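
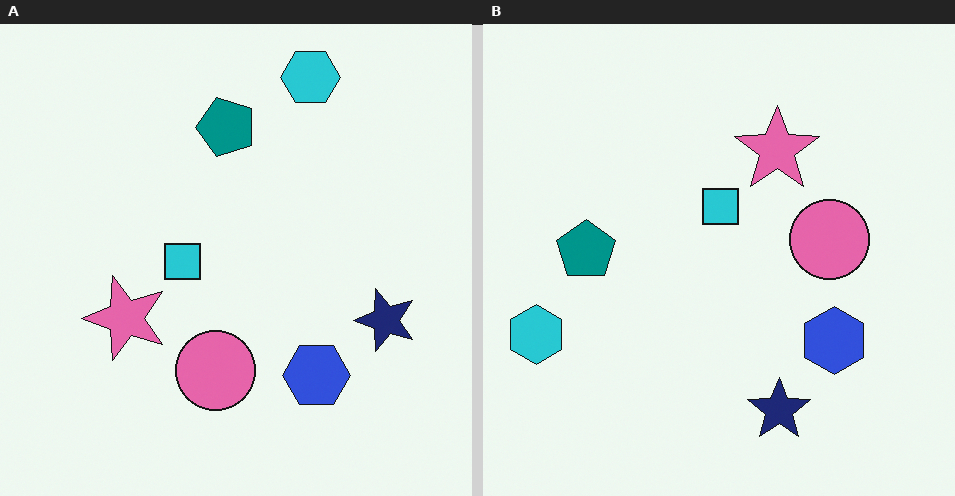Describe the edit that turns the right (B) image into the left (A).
This is the original image transposed (reflected across the top-left ↔ bottom-right diagonal).

Shapes have swapped their row and column positions — what was in the top-right is now in the bottom-left — a diagonal reflection.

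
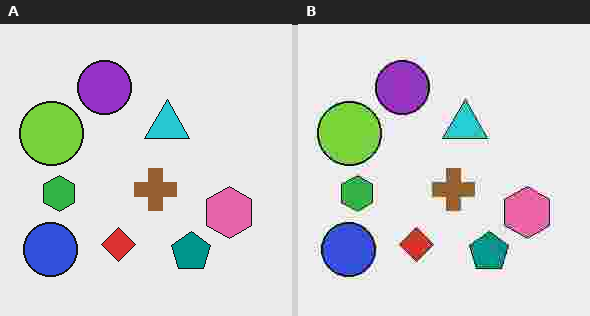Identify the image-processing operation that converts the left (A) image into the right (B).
The transformation is: heavily JPEG-compressed with obvious blocking artifacts.

Blocky 8×8 compression artifacts appear around shape edges and the flat background shows ringing — characteristic JPEG degradation.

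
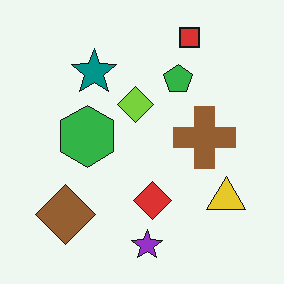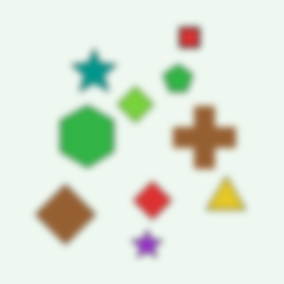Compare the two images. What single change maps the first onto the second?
The image was moderately blurred.

Shape edges and outlines are uniformly softened across the whole image.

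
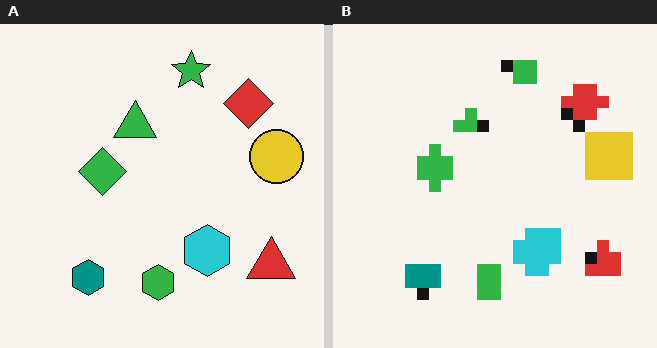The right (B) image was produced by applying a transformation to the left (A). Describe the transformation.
It was coarsely pixelated.

Shapes are reduced to large square blocks; fine edges and outlines are lost — a downscale-then-upscale (mosaic) effect.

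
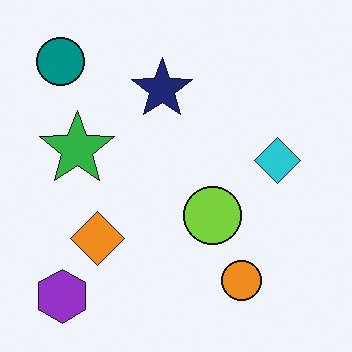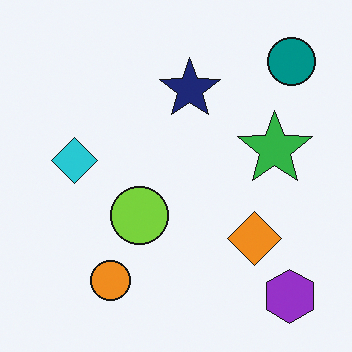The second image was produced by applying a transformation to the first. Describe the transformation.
It was flipped horizontally (left ↔ right).

The teal circle is in the top-left of the first image and the top-right of the second — shapes on opposite sides of the vertical midline have swapped in a mirror flip.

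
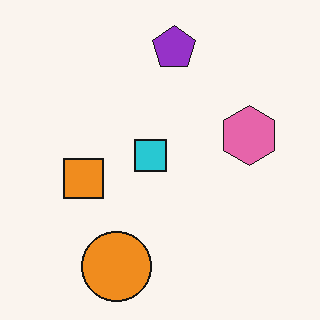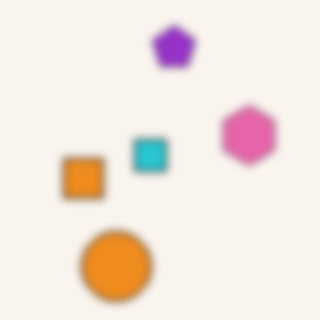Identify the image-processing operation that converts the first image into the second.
It was moderately blurred.

Shape edges and outlines are uniformly softened across the whole image.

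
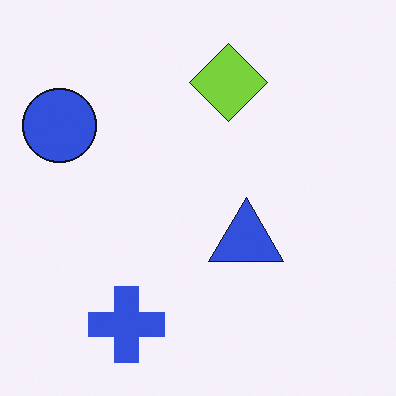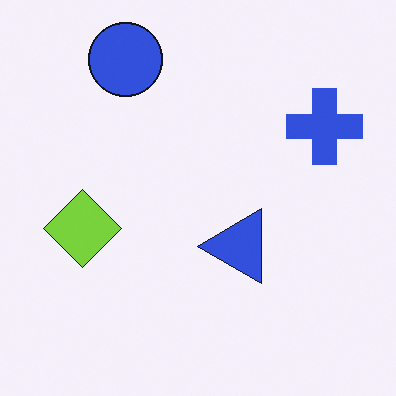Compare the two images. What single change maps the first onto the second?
Transposed (reflected across the top-left ↔ bottom-right diagonal).

Shapes have swapped their row and column positions — what was in the top-right is now in the bottom-left — a diagonal reflection.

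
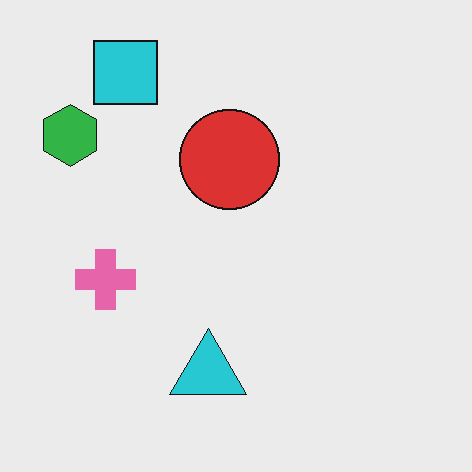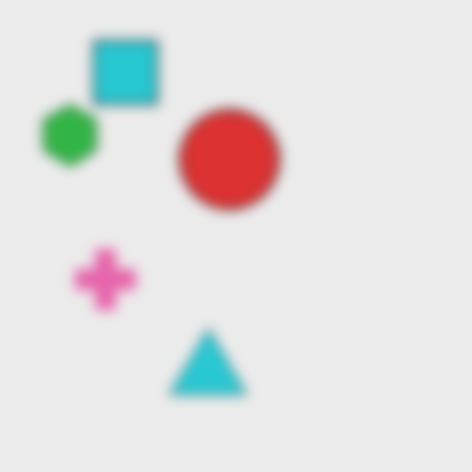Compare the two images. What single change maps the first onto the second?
The image was heavily blurred.

Shape edges and outlines are uniformly softened across the whole image.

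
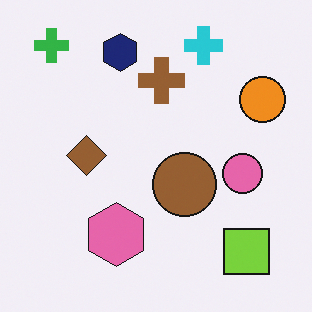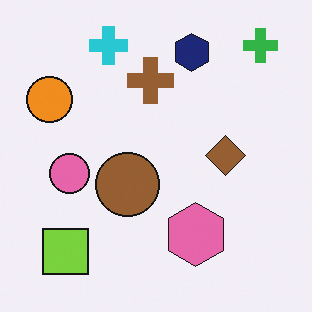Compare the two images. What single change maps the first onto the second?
It was flipped horizontally (left ↔ right).

The orange circle is in the top-right of the first image and the top-left of the second — shapes on opposite sides of the vertical midline have swapped in a mirror flip.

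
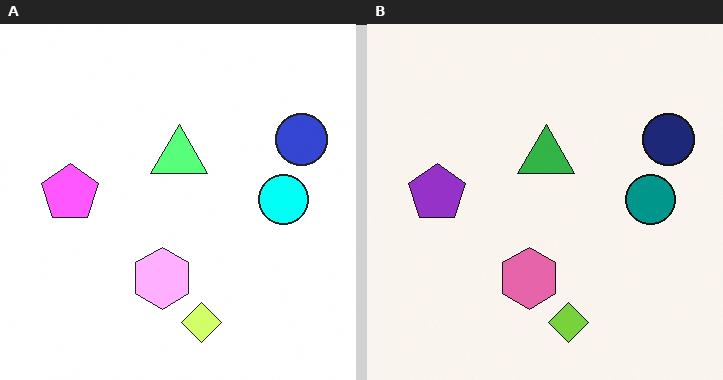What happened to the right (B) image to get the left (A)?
This is the original image brightened a lot.

Every pixel — background and shapes alike — is uniformly brightened.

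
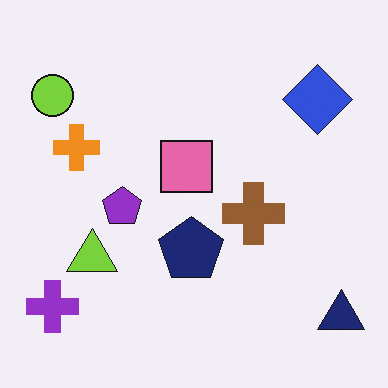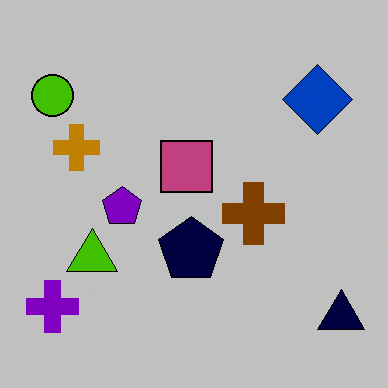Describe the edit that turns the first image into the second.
The second image is the first heavily posterized to just a handful of flat colors.

Each flat color has snapped to a coarser quantized level — most visibly, the near-white background has dropped to a flat grey.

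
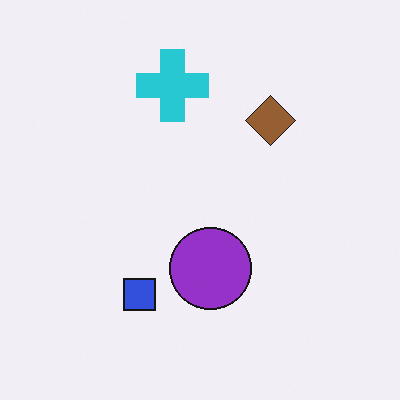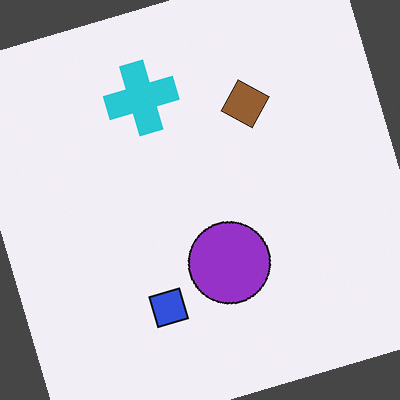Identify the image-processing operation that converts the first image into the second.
This is the original image rotated counter-clockwise by a clearly visible amount.

Every shape is tilted by the same angle and the image corners show triangular fill wedges — a whole-image rotation by a non-right angle.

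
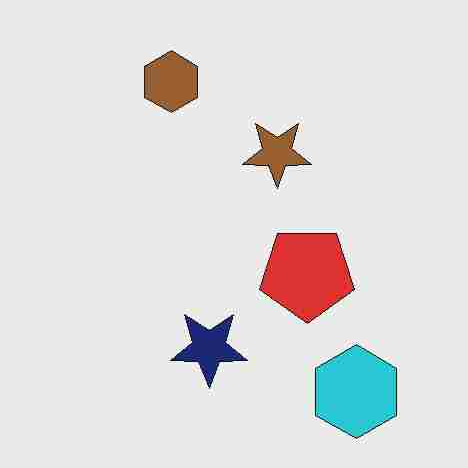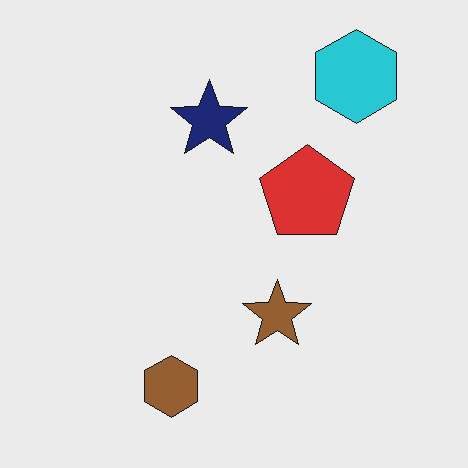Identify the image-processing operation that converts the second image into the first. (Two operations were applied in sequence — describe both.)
It was heavily JPEG-compressed with obvious blocking artifacts, then flipped vertically (top ↔ bottom).

Blocky 8×8 compression artifacts appear around shape edges and the flat background shows ringing — characteristic JPEG degradation. The cyan hexagon is in the top-right of the second image and the bottom-right of the first — shapes on opposite sides of the horizontal midline have swapped in a mirror flip.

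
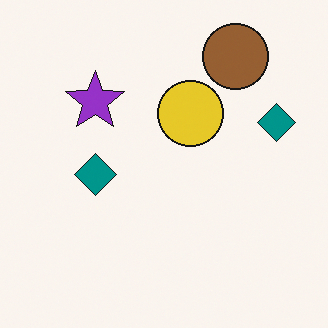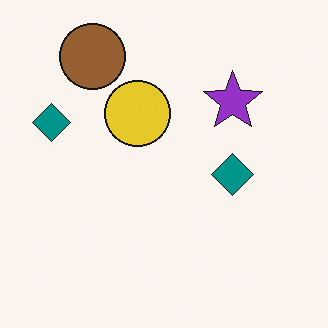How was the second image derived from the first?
Flipped horizontally (left ↔ right).

The brown circle is in the top-right of the first image and the top-left of the second — shapes on opposite sides of the vertical midline have swapped in a mirror flip.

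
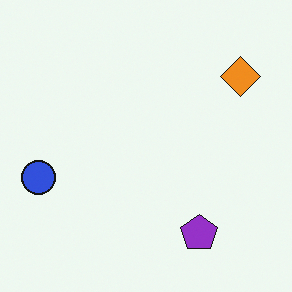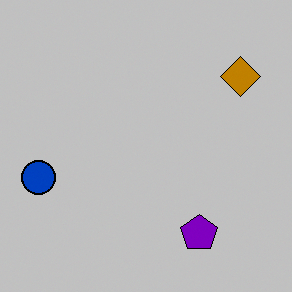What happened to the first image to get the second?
This is the original image heavily posterized to just a handful of flat colors.

Each flat color has snapped to a coarser quantized level — most visibly, the near-white background has dropped to a flat grey.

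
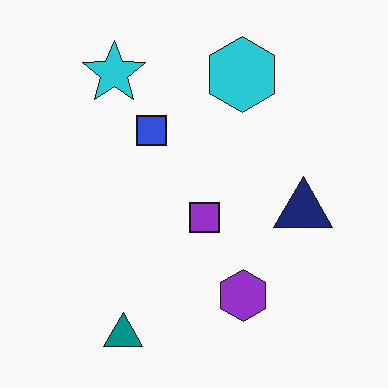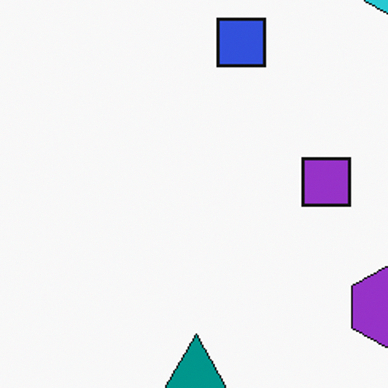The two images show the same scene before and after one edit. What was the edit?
This is the original image cropped slightly and scaled back up.

The visible shapes are larger and the field of view is narrower; shapes near the original edges may be partly or wholly outside the frame — a crop-and-rescale.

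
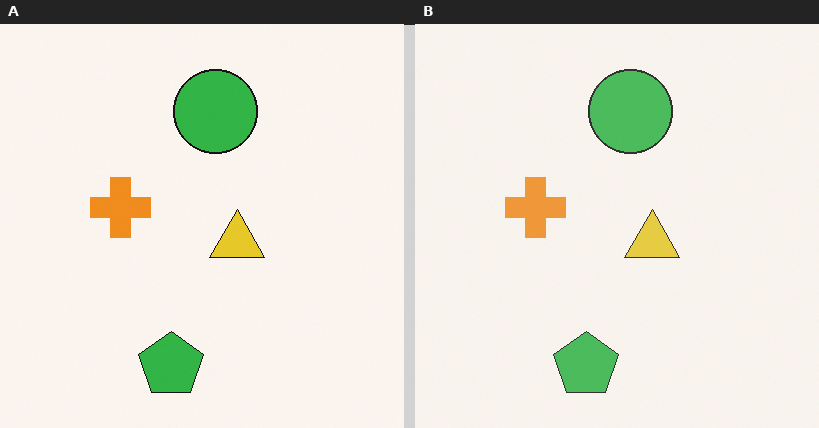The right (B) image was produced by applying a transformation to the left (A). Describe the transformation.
The image was given slightly reduced contrast.

Tones are pushed toward mid-grey across the whole image — a global contrast change.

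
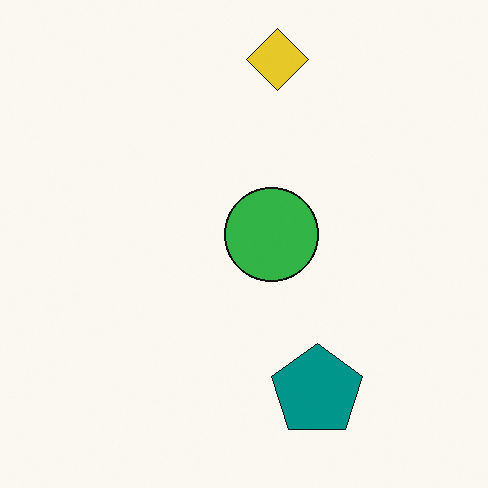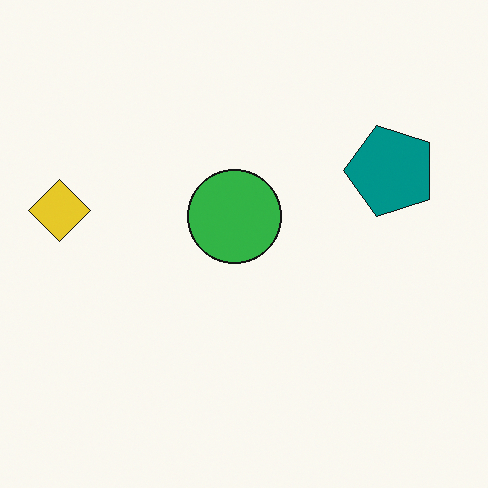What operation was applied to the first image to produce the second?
It was rotated 90° counter-clockwise.

The yellow diamond sits in the top of the first image and the left of the second — consistent with a whole-image 90° counter-clockwise rotation.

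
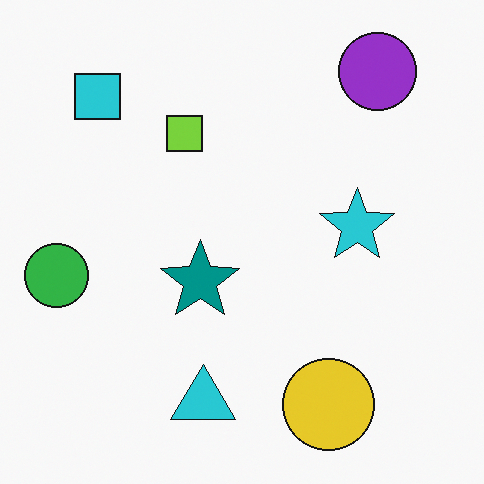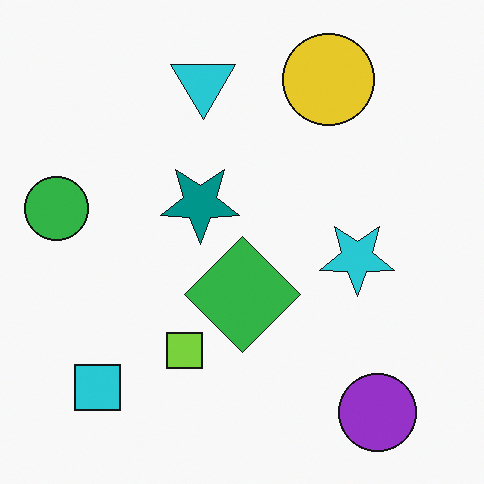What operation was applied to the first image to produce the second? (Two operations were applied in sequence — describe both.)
The transformation is: flipped vertically (top ↔ bottom), then overlaid with an additional green diamond.

The purple circle is in the top-right of the first image and the bottom-right of the second — shapes on opposite sides of the horizontal midline have swapped in a mirror flip. A green diamond appears in the second image that is absent from the first.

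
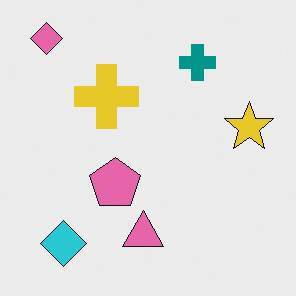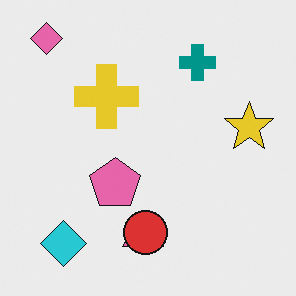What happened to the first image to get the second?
Overlaid with an additional red circle.

A red circle appears in the second image that is absent from the first.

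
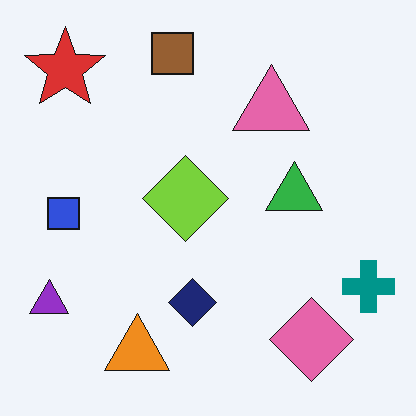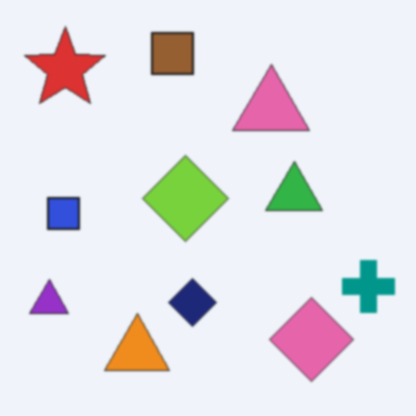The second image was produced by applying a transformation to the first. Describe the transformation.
The image was slightly softened.

Shape edges and outlines are uniformly softened across the whole image.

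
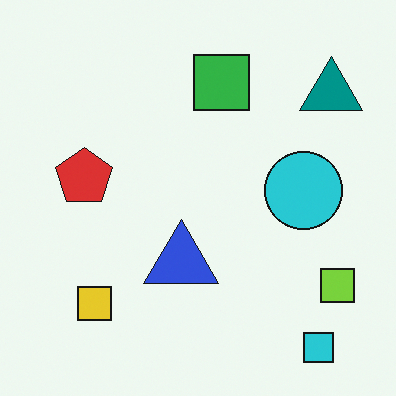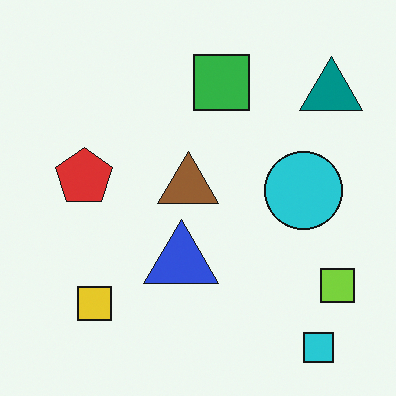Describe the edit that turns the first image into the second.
The transformation is: overlaid with an additional brown triangle.

A brown triangle appears in the second image that is absent from the first.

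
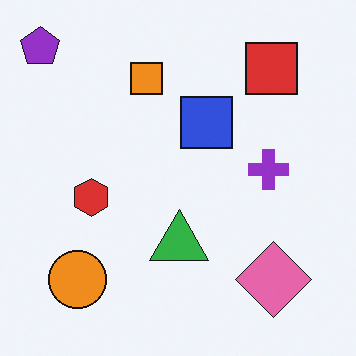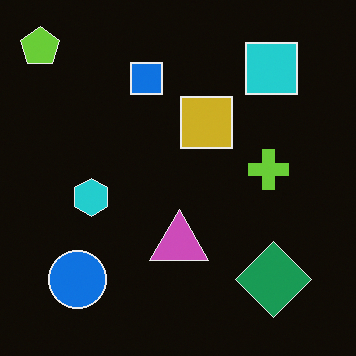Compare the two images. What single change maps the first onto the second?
Color-inverted (negative).

The light background has become dark and every shape's color is its complement — a photographic negative.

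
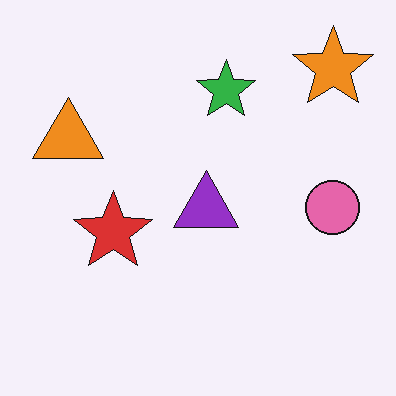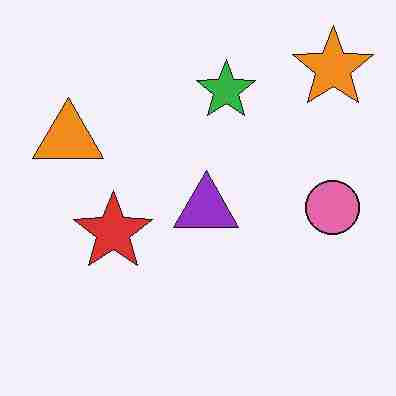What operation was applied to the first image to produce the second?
The second image is the first heavily JPEG-compressed with obvious blocking artifacts.

Blocky 8×8 compression artifacts appear around shape edges and the flat background shows ringing — characteristic JPEG degradation.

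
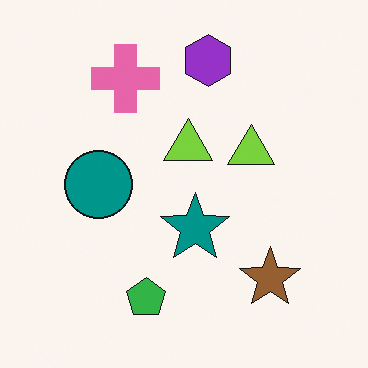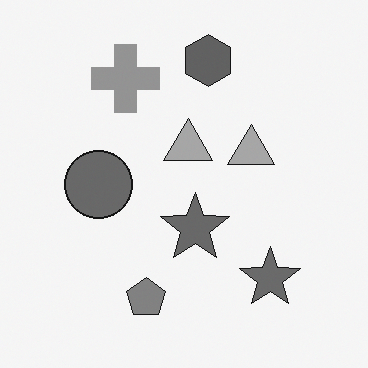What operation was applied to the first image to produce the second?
Converted to grayscale.

All color is removed — every shape is now a shade of grey.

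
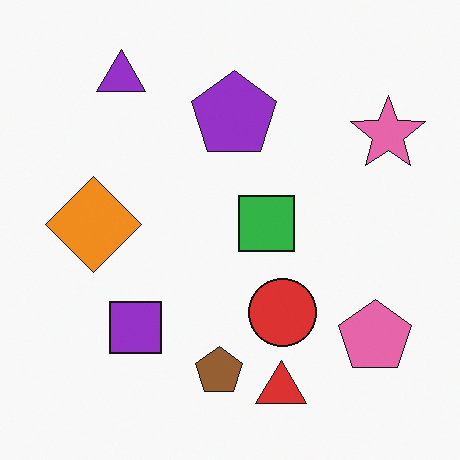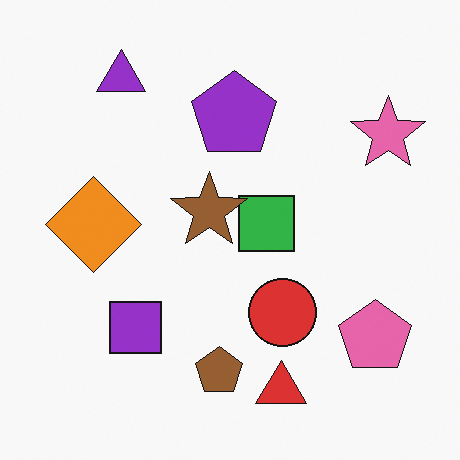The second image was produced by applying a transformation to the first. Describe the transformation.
Overlaid with an additional brown star.

A brown star appears in the second image that is absent from the first.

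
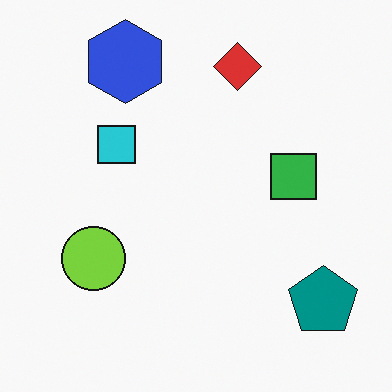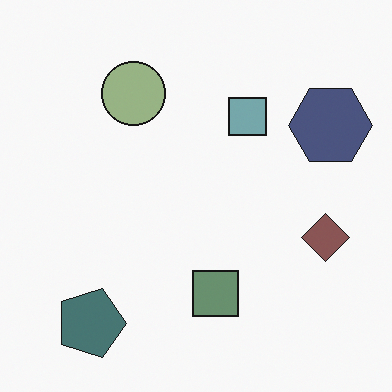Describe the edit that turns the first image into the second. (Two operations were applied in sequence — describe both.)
Heavily desaturated, then rotated 90° clockwise.

All colors are more muted and greyish — a global saturation change. The teal pentagon sits in the bottom-right of the first image and the bottom-left of the second — consistent with a whole-image 90° clockwise rotation.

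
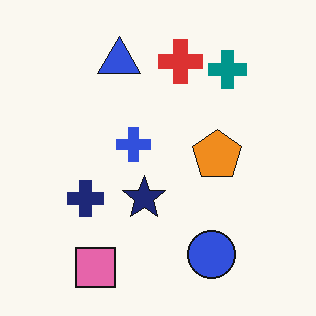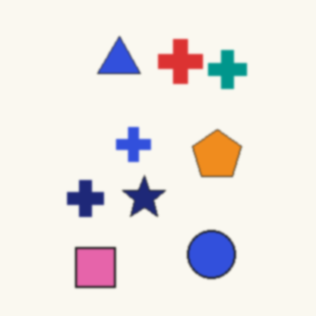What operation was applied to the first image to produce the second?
The image was slightly softened.

Shape edges and outlines are uniformly softened across the whole image.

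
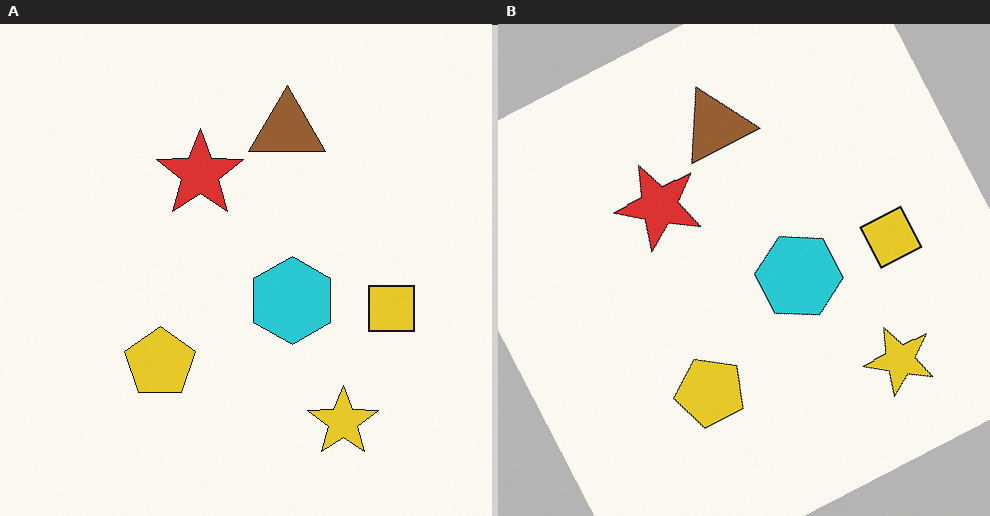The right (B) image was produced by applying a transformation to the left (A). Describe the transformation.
Rotated counter-clockwise by a clearly visible amount.

Every shape is tilted by the same angle and the image corners show triangular fill wedges — a whole-image rotation by a non-right angle.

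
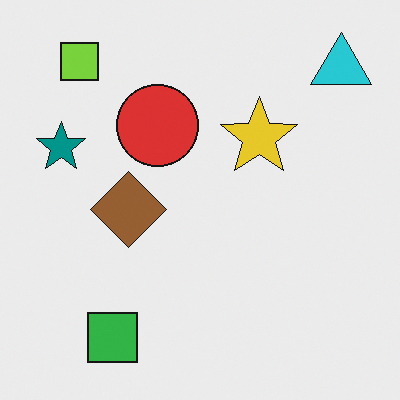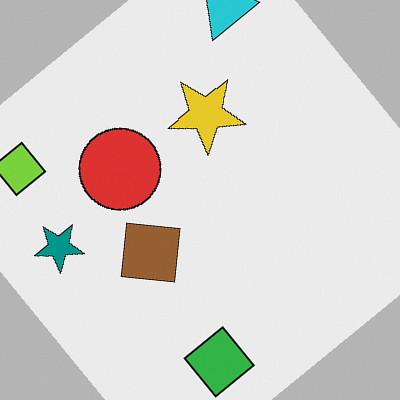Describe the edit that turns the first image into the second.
Rotated counter-clockwise by a large amount — several tens of degrees.

Every shape is tilted by the same angle and the image corners show triangular fill wedges — a whole-image rotation by a non-right angle.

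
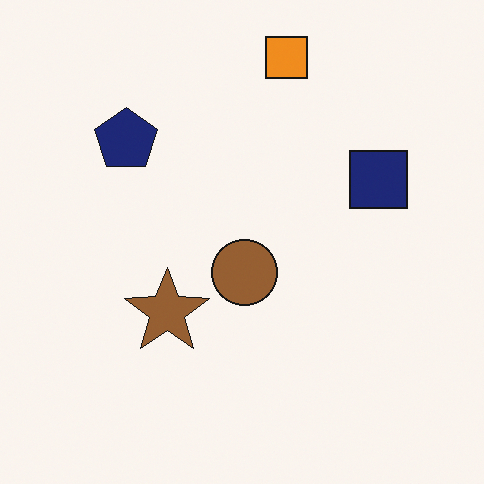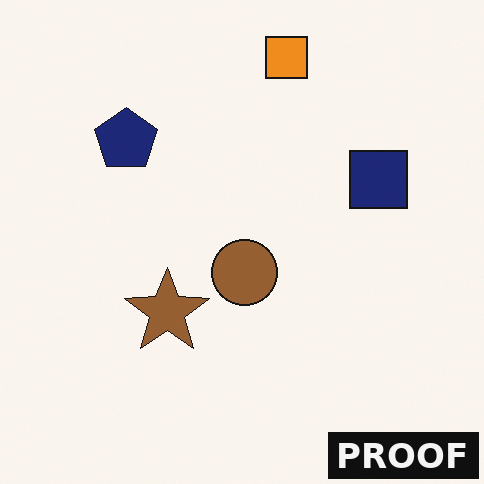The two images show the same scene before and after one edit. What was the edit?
The second image is the first watermarked with the text "PROOF" in the lower-right corner.

A dark label reading "PROOF" appears in the lower-right corner.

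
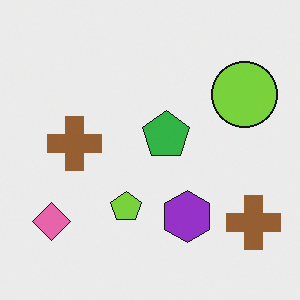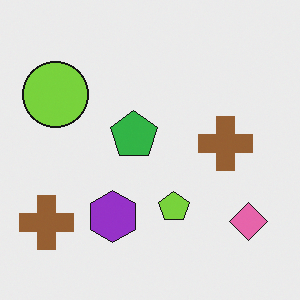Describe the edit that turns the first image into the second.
This is the original image flipped horizontally (left ↔ right).

The pink diamond is in the bottom-left of the first image and the bottom-right of the second — shapes on opposite sides of the vertical midline have swapped in a mirror flip.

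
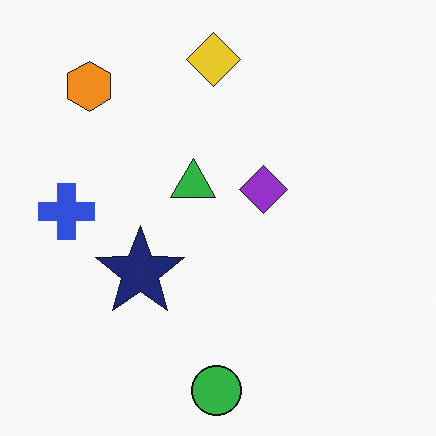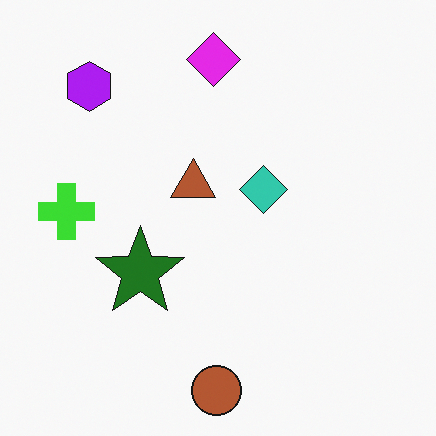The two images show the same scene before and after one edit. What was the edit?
Hue-shifted by a large amount.

Every shape's color has rotated by the same amount around the hue wheel — a uniform hue shift.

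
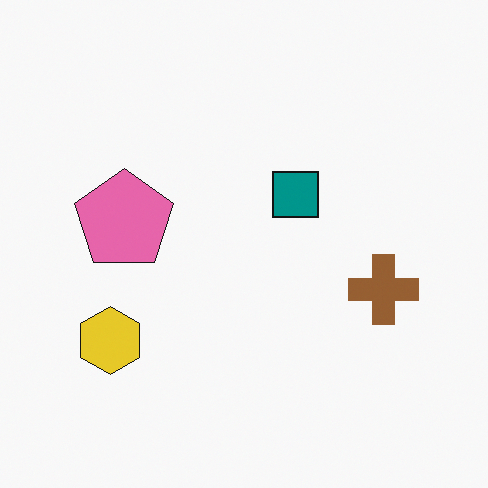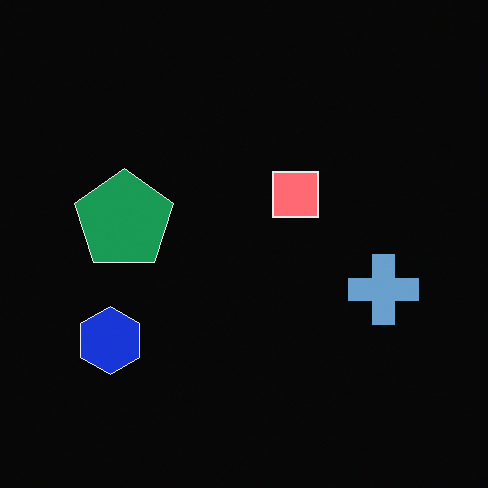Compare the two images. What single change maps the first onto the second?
The image was color-inverted (negative).

The light background has become dark and every shape's color is its complement — a photographic negative.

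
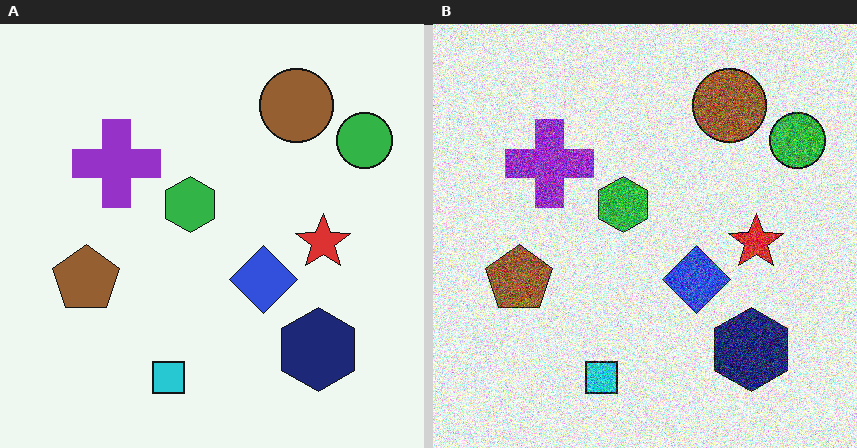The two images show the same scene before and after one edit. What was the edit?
It was degraded with heavy additive noise.

Random speckle covers the whole image, including the flat background.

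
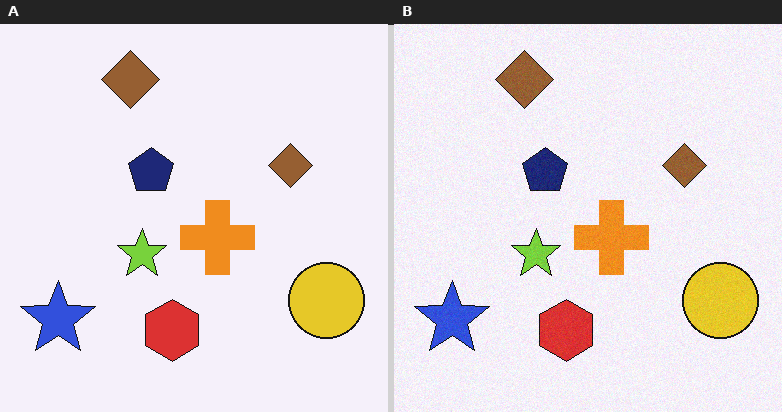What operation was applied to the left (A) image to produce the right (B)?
It was degraded with light additive noise.

Random speckle covers the whole image, including the flat background.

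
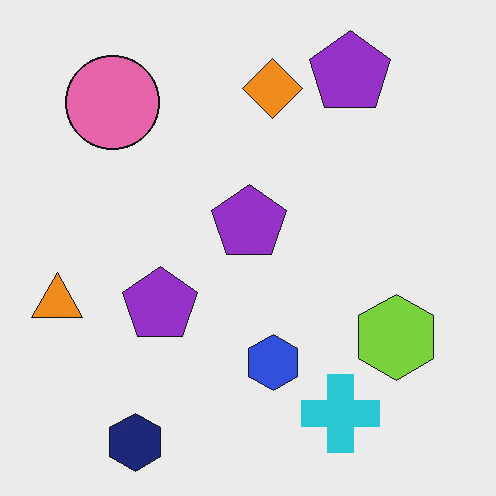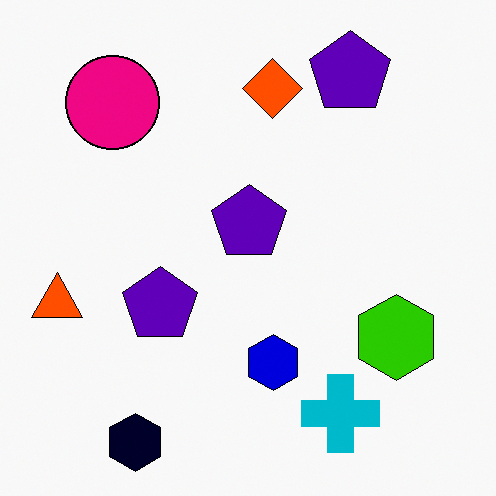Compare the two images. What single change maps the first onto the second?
It was given much higher contrast.

Tones are pushed away from mid-grey across the whole image — a global contrast change.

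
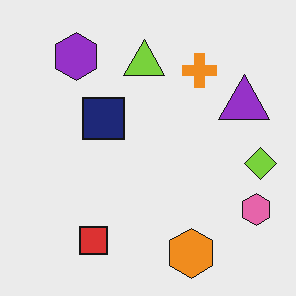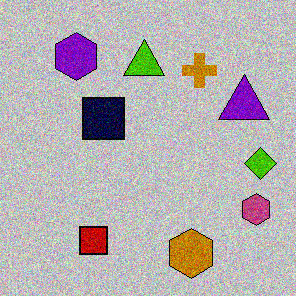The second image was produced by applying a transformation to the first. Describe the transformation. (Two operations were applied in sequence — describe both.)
The second image is the first aggressively posterized, then degraded with strong gaussian noise.

Each flat color has snapped to a coarser quantized level — most visibly, the near-white background has dropped to a flat grey. Random speckle covers the whole image, including the flat background.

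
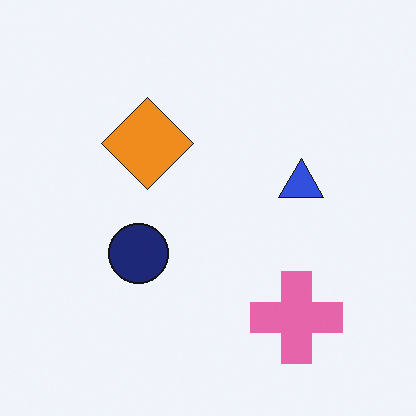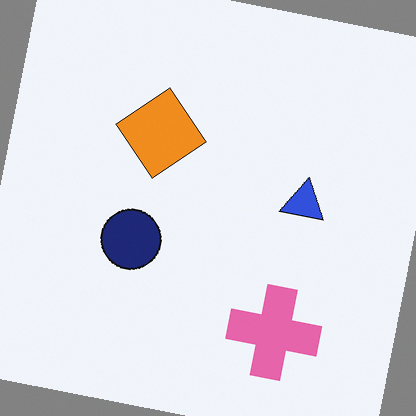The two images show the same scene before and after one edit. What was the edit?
Rotated clockwise by a small amount.

Every shape is tilted by the same angle and the image corners show triangular fill wedges — a whole-image rotation by a non-right angle.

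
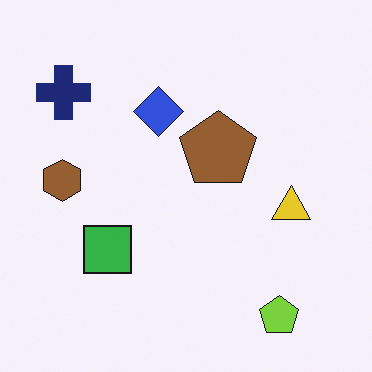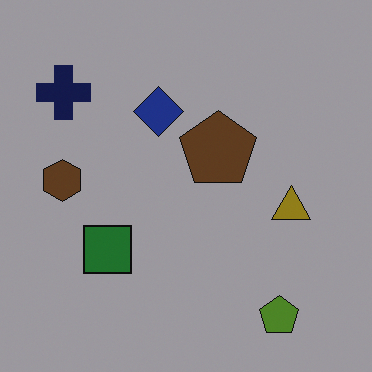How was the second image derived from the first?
The second image is the first noticeably darkened.

Every pixel — background and shapes alike — is uniformly darkened.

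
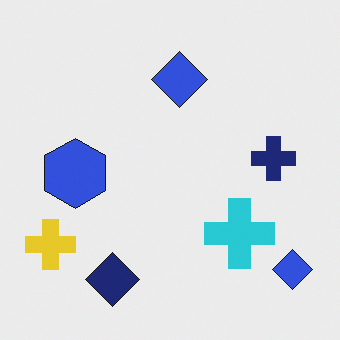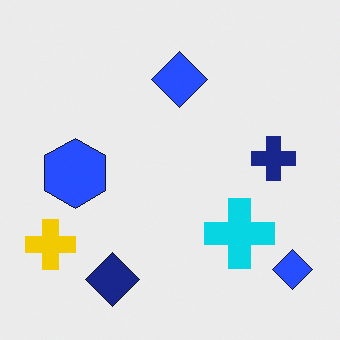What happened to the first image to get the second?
The second image is the first slightly oversaturated.

All colors are more vivid — a global saturation change.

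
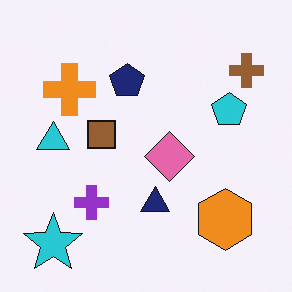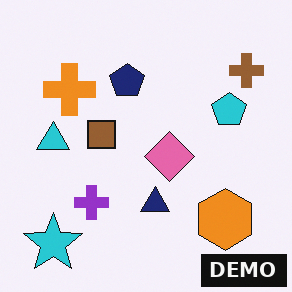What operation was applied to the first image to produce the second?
The transformation is: watermarked with the text "DEMO" in the lower-right corner.

A dark label reading "DEMO" appears in the lower-right corner.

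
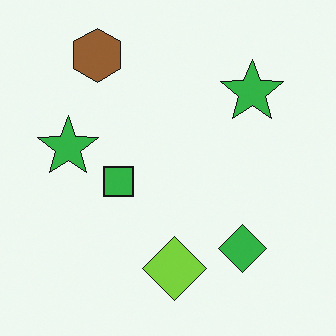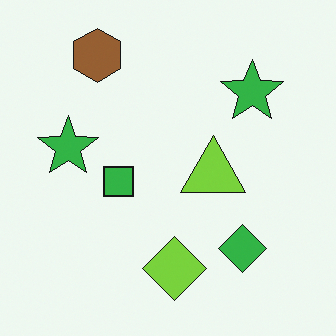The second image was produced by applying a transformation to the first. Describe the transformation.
This is the original image overlaid with an additional lime triangle.

A lime triangle appears in the second image that is absent from the first.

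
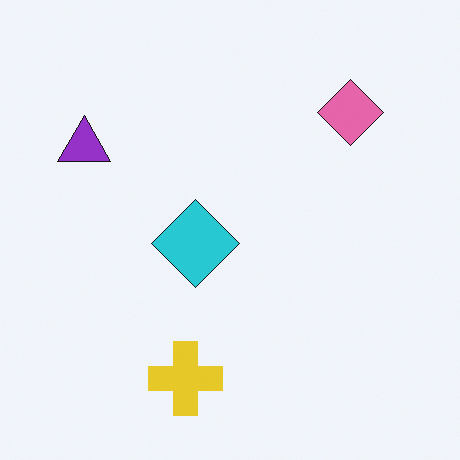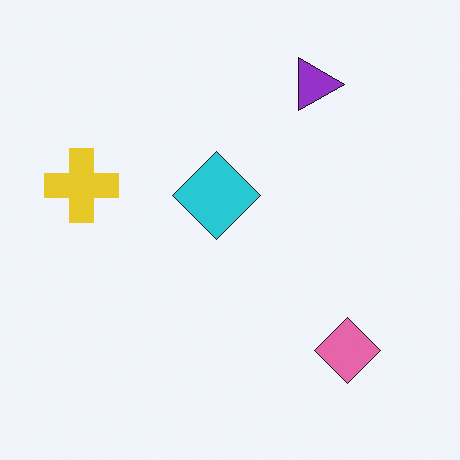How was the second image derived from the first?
The second image is the first rotated 90° clockwise.

The purple triangle sits in the top-left of the first image and the top-right of the second — consistent with a whole-image 90° clockwise rotation.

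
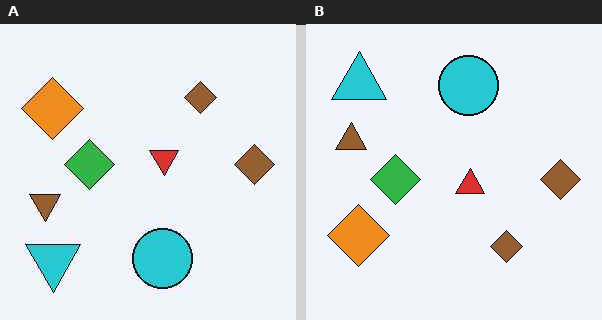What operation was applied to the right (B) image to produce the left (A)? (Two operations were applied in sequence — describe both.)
The transformation is: flipped vertically (top ↔ bottom), then given moderate JPEG compression.

The cyan triangle is in the top-left of the right (B) image and the bottom-left of the left (A) — shapes on opposite sides of the horizontal midline have swapped in a mirror flip. Blocky 8×8 compression artifacts appear around shape edges and the flat background shows ringing — characteristic JPEG degradation.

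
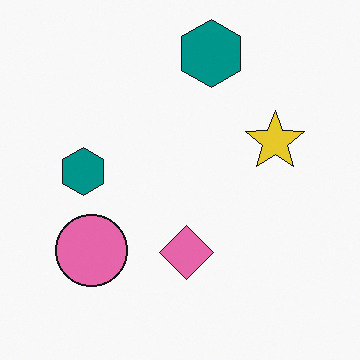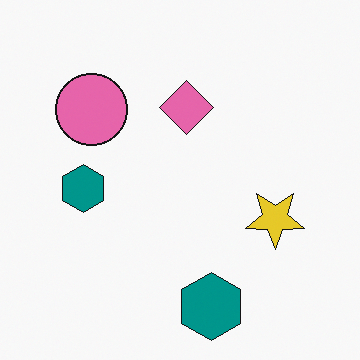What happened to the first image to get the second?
This is the original image flipped vertically (top ↔ bottom).

The pink diamond is in the bottom of the first image and the top of the second — shapes on opposite sides of the horizontal midline have swapped in a mirror flip.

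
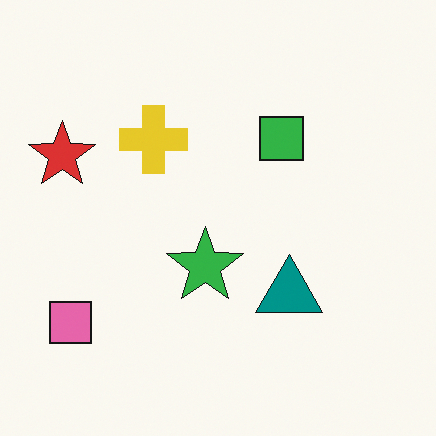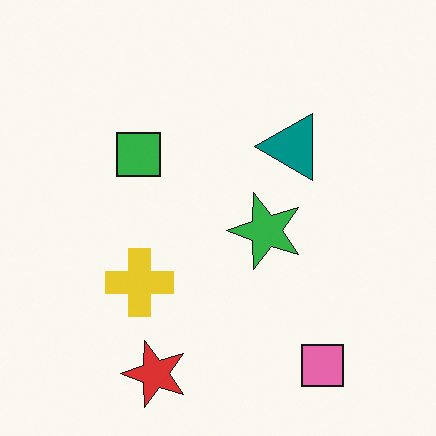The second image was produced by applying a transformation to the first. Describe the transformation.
The second image is the first rotated 90° counter-clockwise.

The pink square sits in the bottom-left of the first image and the bottom-right of the second — consistent with a whole-image 90° counter-clockwise rotation.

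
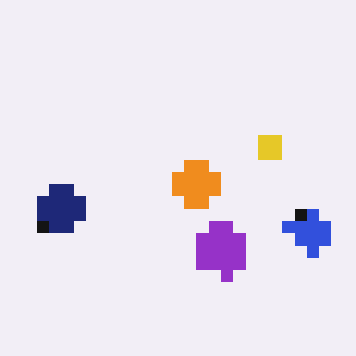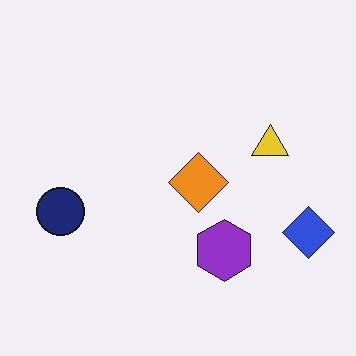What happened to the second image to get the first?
The image was heavily pixelated into large blocks.

Shapes are reduced to large square blocks; fine edges and outlines are lost — a downscale-then-upscale (mosaic) effect.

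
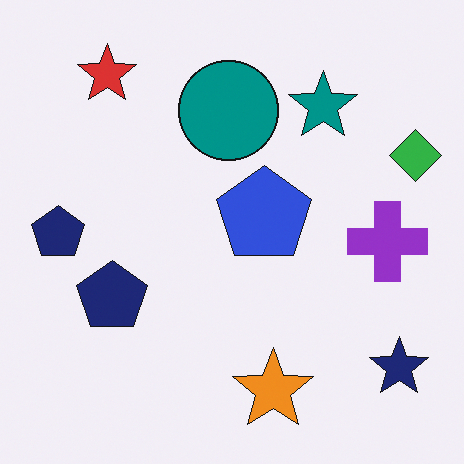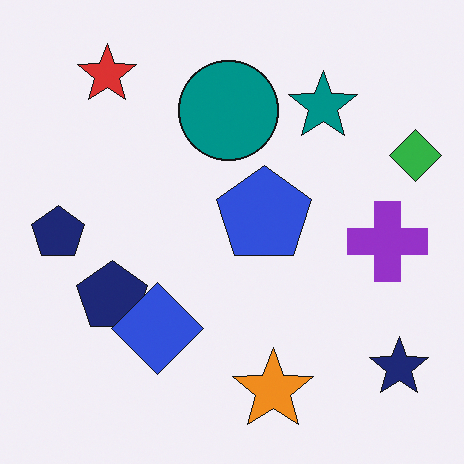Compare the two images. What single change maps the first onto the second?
Overlaid with an additional blue diamond.

A blue diamond appears in the second image that is absent from the first.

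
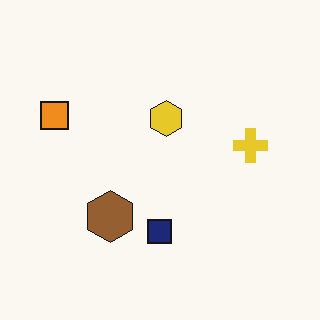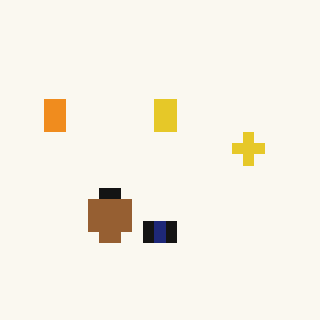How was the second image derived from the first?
The second image is the first coarsely pixelated.

Shapes are reduced to large square blocks; fine edges and outlines are lost — a downscale-then-upscale (mosaic) effect.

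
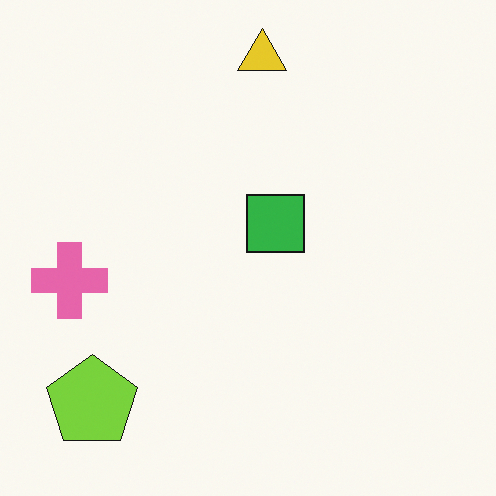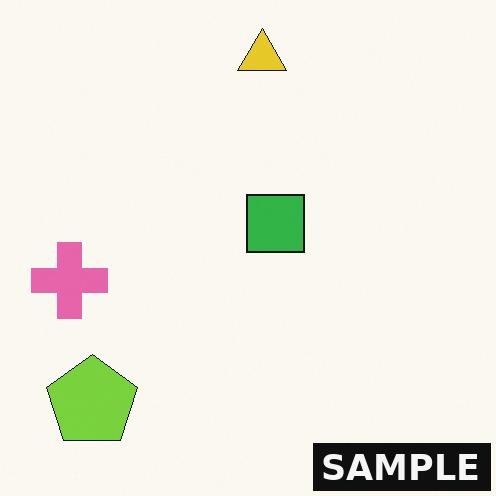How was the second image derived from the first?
The second image is the first watermarked with the text "SAMPLE" in the lower-right corner.

A dark label reading "SAMPLE" appears in the lower-right corner.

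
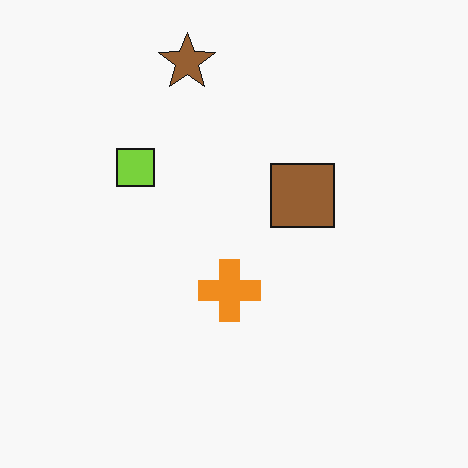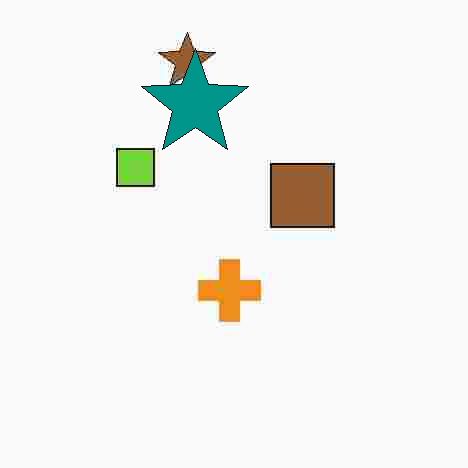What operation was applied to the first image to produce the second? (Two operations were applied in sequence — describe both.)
The transformation is: degraded with heavy JPEG compression, then overlaid with an additional teal star.

Blocky 8×8 compression artifacts appear around shape edges and the flat background shows ringing — characteristic JPEG degradation. A teal star appears in the second image that is absent from the first.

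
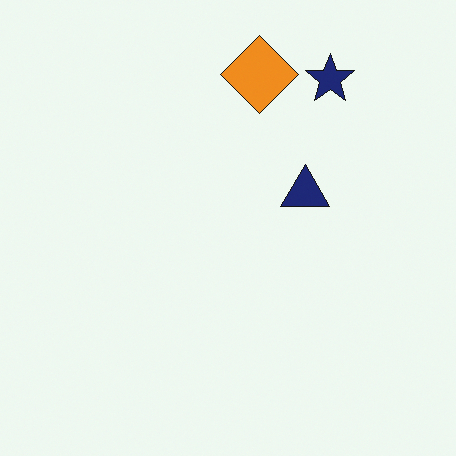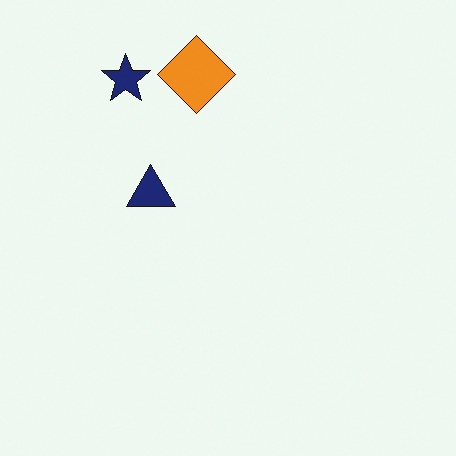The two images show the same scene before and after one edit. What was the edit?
The image was flipped horizontally (left ↔ right).

The navy star is in the top-right of the first image and the top-left of the second — shapes on opposite sides of the vertical midline have swapped in a mirror flip.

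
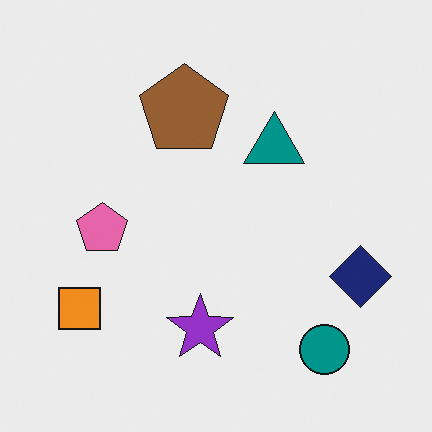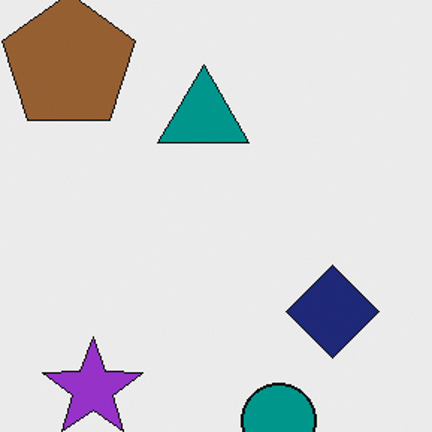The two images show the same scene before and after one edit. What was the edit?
This is the original image cropped slightly and scaled back up.

The visible shapes are larger and the field of view is narrower; shapes near the original edges may be partly or wholly outside the frame — a crop-and-rescale.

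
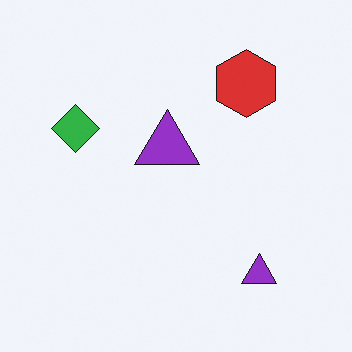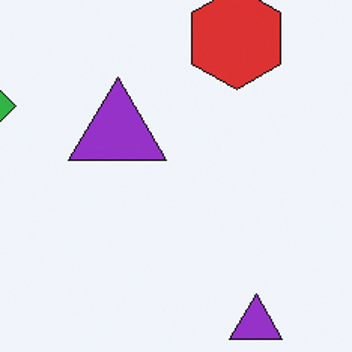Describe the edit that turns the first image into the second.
The transformation is: cropped to a modestly smaller region and rescaled.

The visible shapes are larger and the field of view is narrower; shapes near the original edges may be partly or wholly outside the frame — a crop-and-rescale.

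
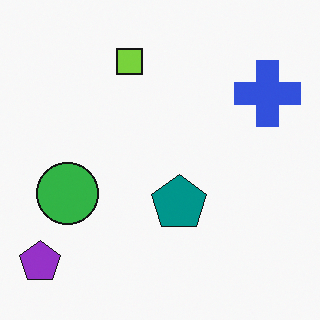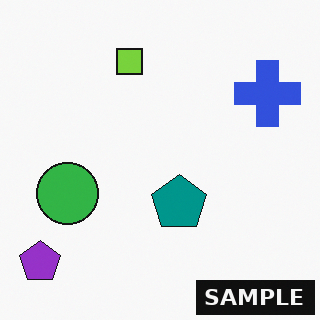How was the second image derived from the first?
The second image is the first watermarked with the text "SAMPLE" in the lower-right corner.

A dark label reading "SAMPLE" appears in the lower-right corner.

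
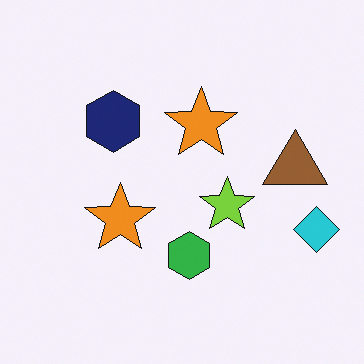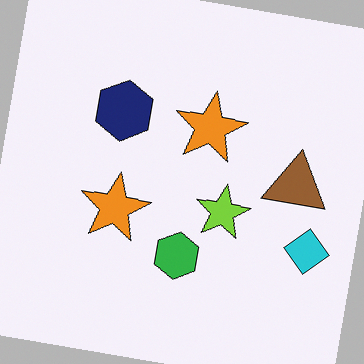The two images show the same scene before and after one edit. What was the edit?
This is the original image rotated clockwise by a slight angle.

Every shape is tilted by the same angle and the image corners show triangular fill wedges — a whole-image rotation by a non-right angle.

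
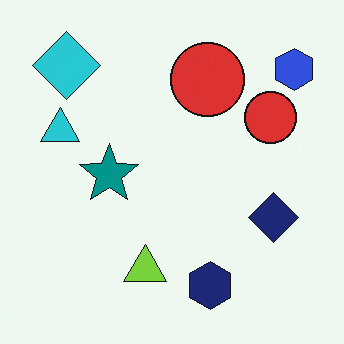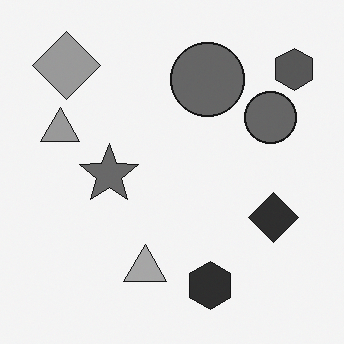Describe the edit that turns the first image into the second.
The image was converted to grayscale.

All color is removed — every shape is now a shade of grey.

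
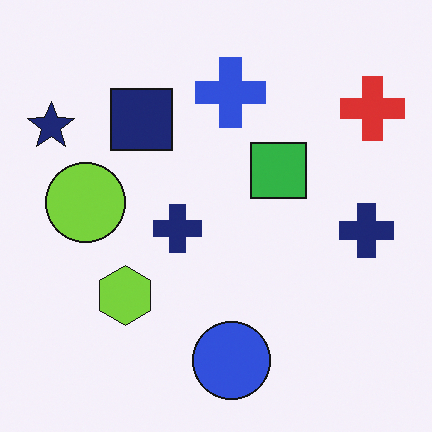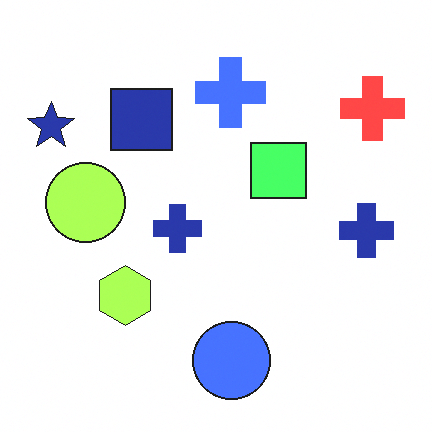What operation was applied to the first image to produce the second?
This is the original image substantially brightened.

Every pixel — background and shapes alike — is uniformly brightened.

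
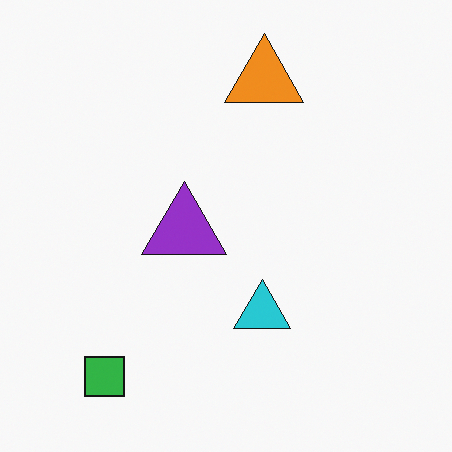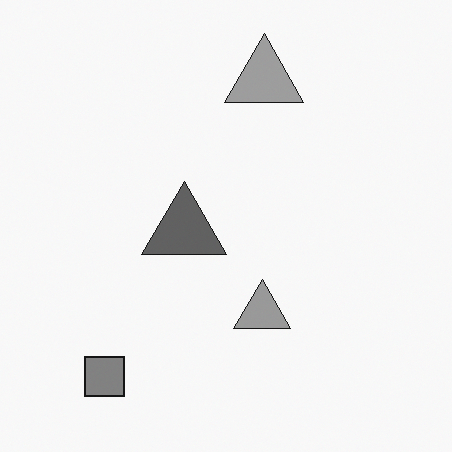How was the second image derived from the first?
The image was converted to grayscale.

All color is removed — every shape is now a shade of grey.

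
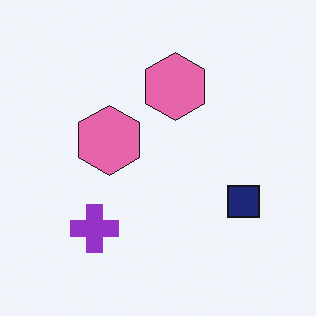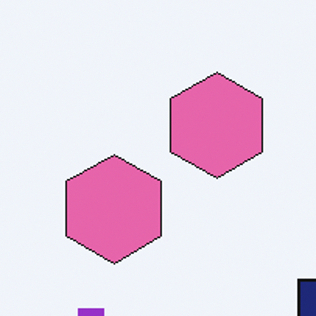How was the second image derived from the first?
This is the original image cropped slightly and scaled back up.

The visible shapes are larger and the field of view is narrower; shapes near the original edges may be partly or wholly outside the frame — a crop-and-rescale.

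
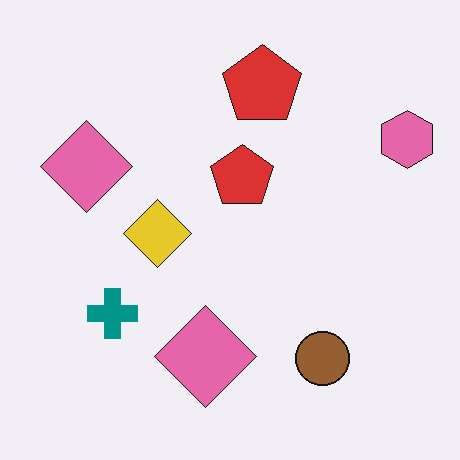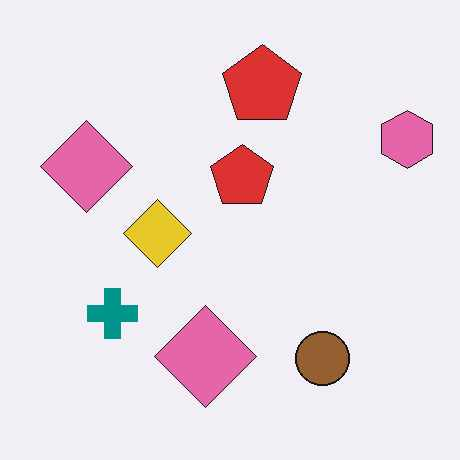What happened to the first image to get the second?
This is the original image given moderate JPEG compression.

Blocky 8×8 compression artifacts appear around shape edges and the flat background shows ringing — characteristic JPEG degradation.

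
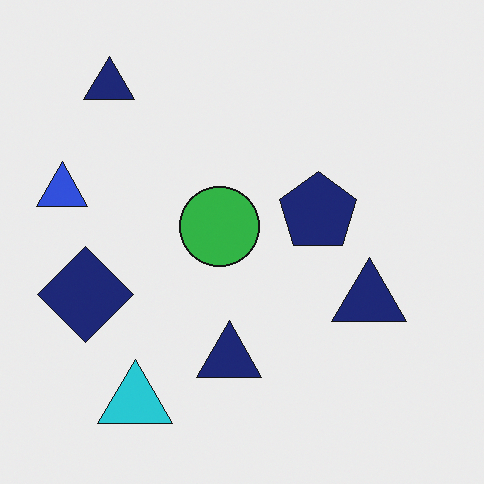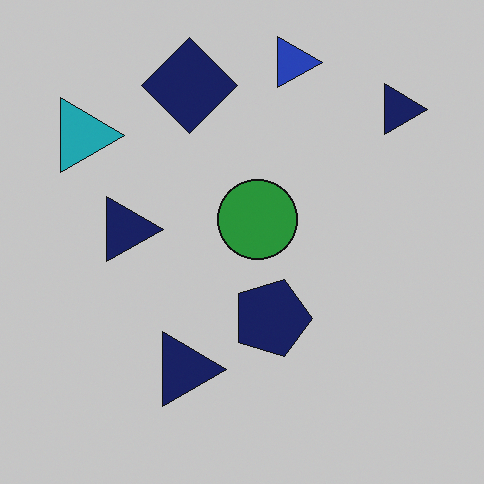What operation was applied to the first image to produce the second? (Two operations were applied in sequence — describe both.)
Slightly darkened, then rotated 90° clockwise.

Every pixel — background and shapes alike — is uniformly darkened. The cyan triangle sits in the bottom-left of the first image and the top-left of the second — consistent with a whole-image 90° clockwise rotation.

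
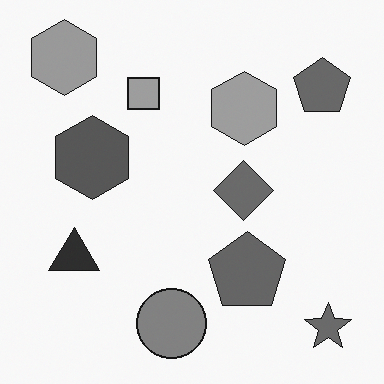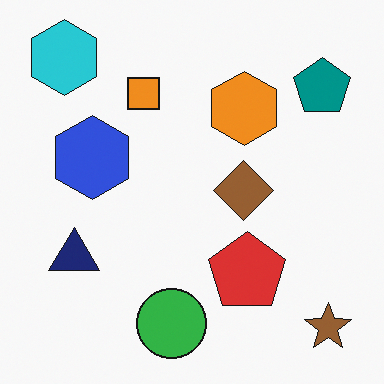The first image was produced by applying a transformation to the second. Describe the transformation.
The image was converted to grayscale.

All color is removed — every shape is now a shade of grey.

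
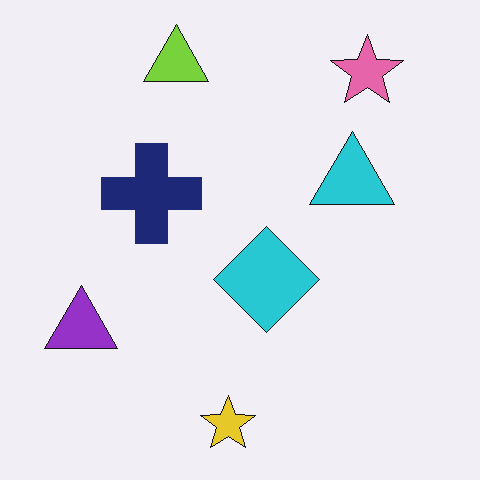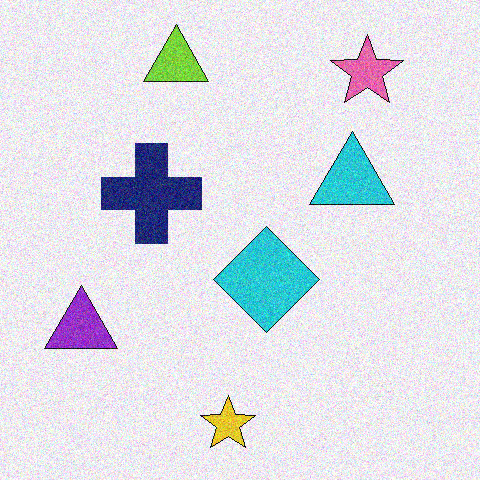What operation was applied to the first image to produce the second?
The image was degraded with visible gaussian noise.

Random speckle covers the whole image, including the flat background.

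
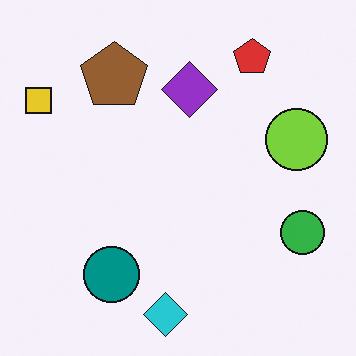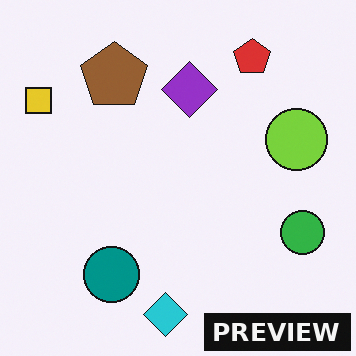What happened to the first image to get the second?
The image was watermarked with the text "PREVIEW" in the lower-right corner.

A dark label reading "PREVIEW" appears in the lower-right corner.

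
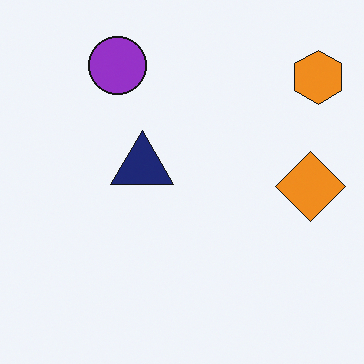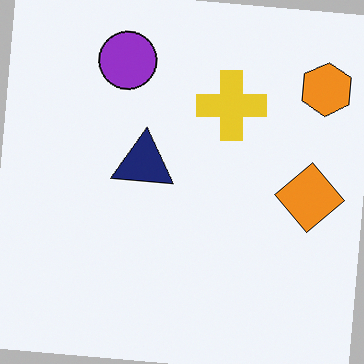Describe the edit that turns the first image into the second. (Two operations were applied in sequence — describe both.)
It was rotated clockwise by a slight angle, then overlaid with an additional yellow cross.

Every shape is tilted by the same angle and the image corners show triangular fill wedges — a whole-image rotation by a non-right angle. A yellow cross appears in the second image that is absent from the first.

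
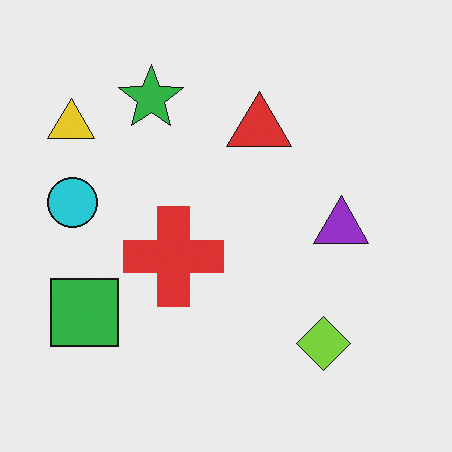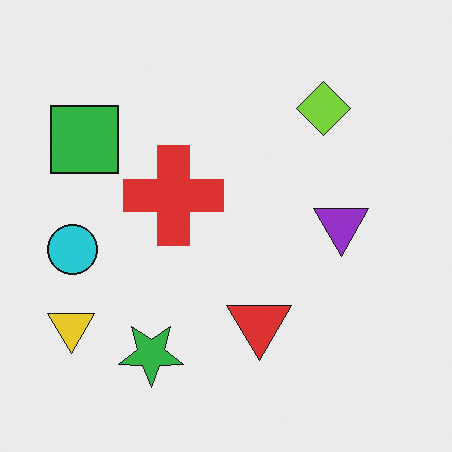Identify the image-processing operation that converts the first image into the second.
Flipped vertically (top ↔ bottom).

The green star is in the top of the first image and the bottom of the second — shapes on opposite sides of the horizontal midline have swapped in a mirror flip.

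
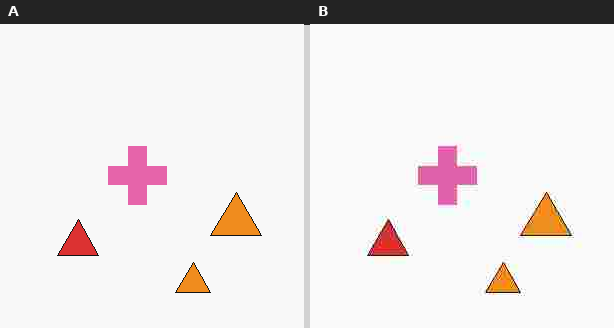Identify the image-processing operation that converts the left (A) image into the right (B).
The transformation is: heavily JPEG-compressed with obvious blocking artifacts.

Blocky 8×8 compression artifacts appear around shape edges and the flat background shows ringing — characteristic JPEG degradation.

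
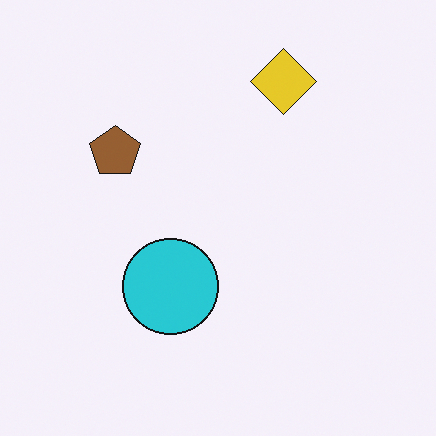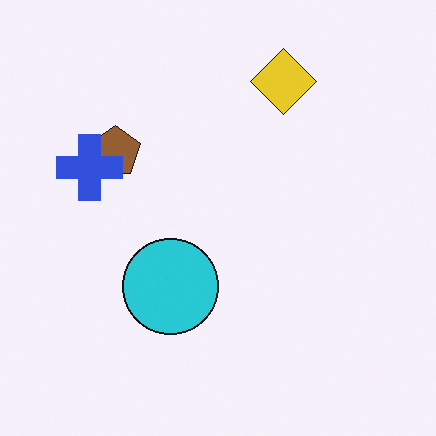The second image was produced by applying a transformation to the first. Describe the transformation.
Overlaid with an additional blue cross.

A blue cross appears in the second image that is absent from the first.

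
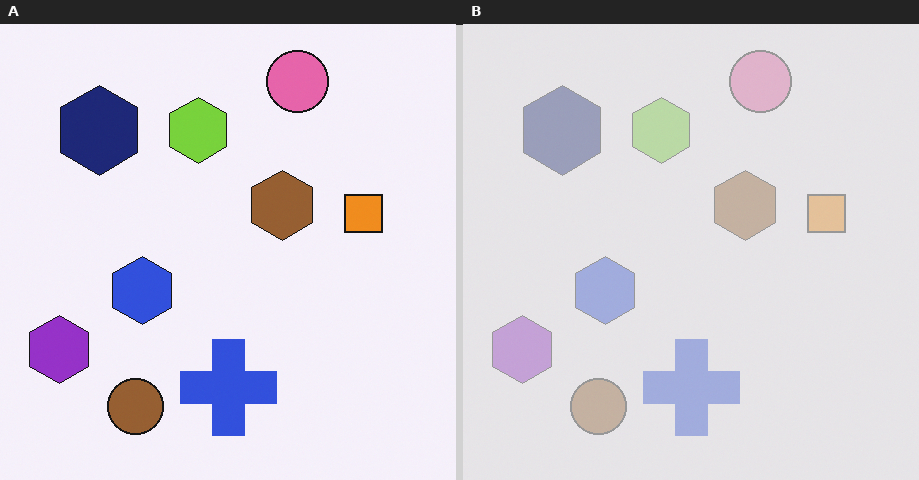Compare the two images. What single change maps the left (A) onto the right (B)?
This is the original image washed out (contrast reduced).

Tones are pushed toward mid-grey across the whole image — a global contrast change.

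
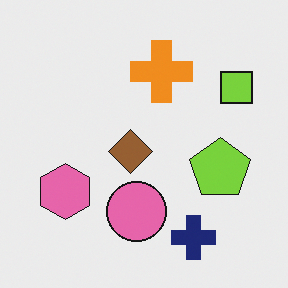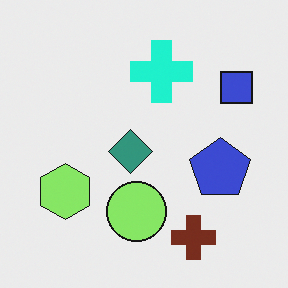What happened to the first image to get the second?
It was hue-shifted noticeably.

Every shape's color has rotated by the same amount around the hue wheel — a uniform hue shift.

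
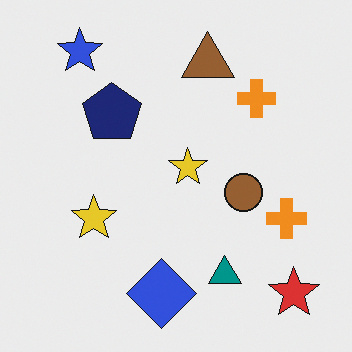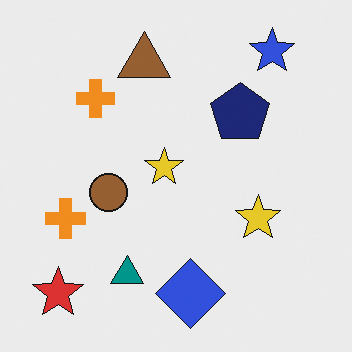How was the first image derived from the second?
Flipped horizontally (left ↔ right).

The red star is in the bottom-left of the second image and the bottom-right of the first — shapes on opposite sides of the vertical midline have swapped in a mirror flip.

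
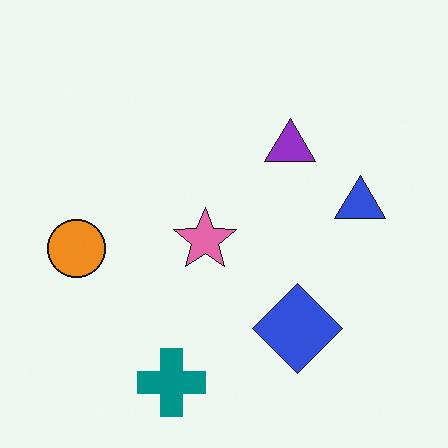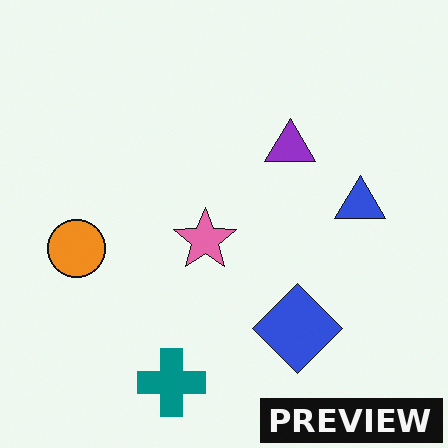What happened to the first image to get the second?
The image was watermarked with the text "PREVIEW" in the lower-right corner.

A dark label reading "PREVIEW" appears in the lower-right corner.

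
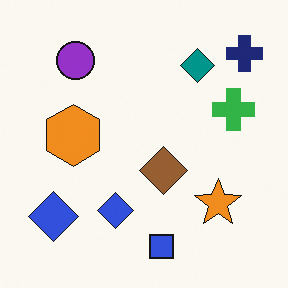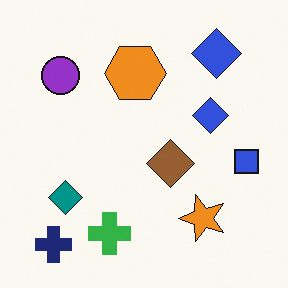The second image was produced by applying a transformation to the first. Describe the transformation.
Transposed (reflected across the top-left ↔ bottom-right diagonal).

Shapes have swapped their row and column positions — what was in the top-right is now in the bottom-left — a diagonal reflection.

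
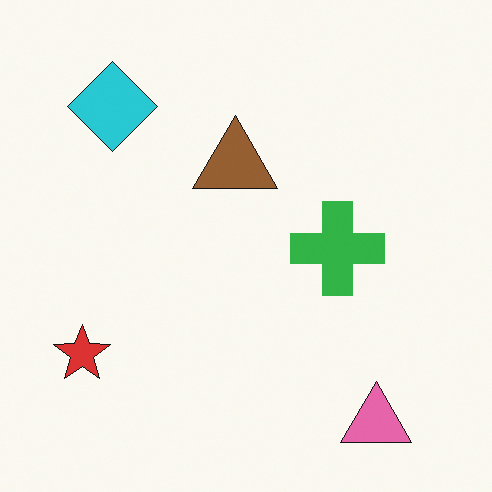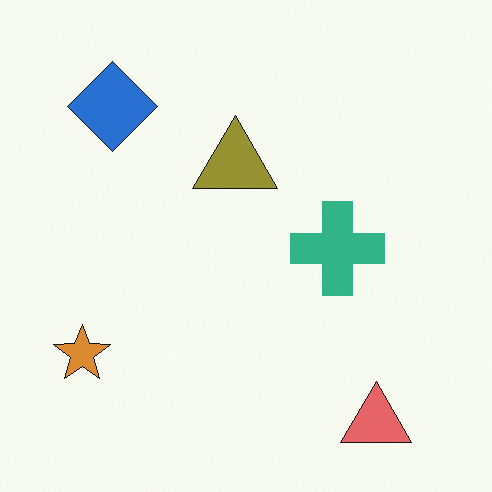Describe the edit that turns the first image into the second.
Hue-shifted by a small amount.

Every shape's color has rotated by the same amount around the hue wheel — a uniform hue shift.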